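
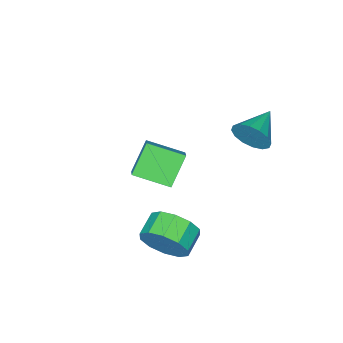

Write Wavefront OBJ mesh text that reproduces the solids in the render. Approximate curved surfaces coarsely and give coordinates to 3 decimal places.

v 1.611 3.02 -3.559
v 2.109 2.666 -2.644
v 1.088 2.307 -2.227
v 0.589 2.66 -3.141
v 1.922 3.312 -2.545
v 0.901 2.953 -2.128
v 1.616 3.847 -2.833
v 0.595 3.487 -2.416
v 1.308 4.065 -3.399
v 0.287 3.706 -2.981
v 1.116 3.884 -4.025
v 0.095 3.525 -3.608
v 1.112 3.373 -4.473
v 0.091 3.014 -4.056
v 1.299 2.727 -4.572
v 0.278 2.368 -4.155
v 1.605 2.193 -4.284
v 0.584 1.833 -3.867
v 1.913 1.974 -3.719
v 0.892 1.615 -3.301
v 2.105 2.155 -3.092
v 1.084 1.796 -2.675
v -2.78 3.528 0.851
v -2.471 3.174 1.619
v -4.32 3.132 1.289
v -2.557 3.621 1.719
v -2.704 4.043 1.586
v -2.87 4.327 1.256
v -3.012 4.397 0.818
v -3.092 4.234 0.389
v -3.088 3.882 0.084
v -3.002 3.435 -0.016
v -2.855 3.013 0.117
v -2.689 2.729 0.447
v -2.547 2.659 0.885
v -2.467 2.822 1.314
v -2.71 -2.432 -3.132
v -2.206 -1.875 -2.656
v -3.684 -1.049 -3.718
v -3.18 -0.492 -3.241
v -1.64 -2.248 -4.479
v -1.136 -1.691 -4.002
v -2.614 -0.865 -5.064
v -2.11 -0.308 -4.588
f 2 1 5
f 2 5 3
f 3 5 6
f 3 6 4
f 5 1 7
f 5 7 6
f 6 7 8
f 6 8 4
f 7 1 9
f 7 9 8
f 8 9 10
f 8 10 4
f 9 1 11
f 9 11 10
f 10 11 12
f 10 12 4
f 11 1 13
f 11 13 12
f 12 13 14
f 12 14 4
f 13 1 15
f 13 15 14
f 14 15 16
f 14 16 4
f 15 1 17
f 15 17 16
f 16 17 18
f 16 18 4
f 17 1 19
f 17 19 18
f 18 19 20
f 18 20 4
f 19 1 21
f 19 21 20
f 20 21 22
f 20 22 4
f 21 1 2
f 21 2 22
f 22 2 3
f 22 3 4
f 24 23 26
f 24 26 25
f 26 23 27
f 26 27 25
f 27 23 28
f 27 28 25
f 28 23 29
f 28 29 25
f 29 23 30
f 29 30 25
f 30 23 31
f 30 31 25
f 31 23 32
f 31 32 25
f 32 23 33
f 32 33 25
f 33 23 34
f 33 34 25
f 34 23 35
f 34 35 25
f 35 23 36
f 35 36 25
f 36 23 24
f 36 24 25
f 38 40 37
f 41 38 37
f 37 40 39
f 39 41 37
f 38 44 40
f 42 38 41
f 42 44 38
f 40 44 39
f 43 41 39
f 39 44 43
f 43 42 41
f 44 42 43



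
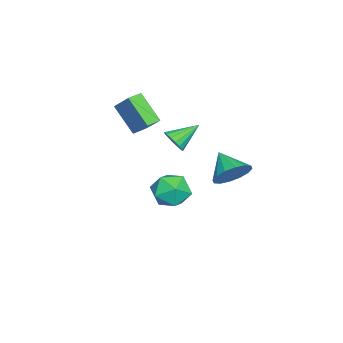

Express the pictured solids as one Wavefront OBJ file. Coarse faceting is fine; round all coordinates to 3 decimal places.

v 2.812 1.626 3.383
v 3.065 1.37 3.995
v 1.908 2.634 4.177
v 3.279 1.623 3.918
v 3.386 1.876 3.719
v 3.361 2.072 3.442
v 3.211 2.166 3.152
v 2.97 2.136 2.915
v 2.692 1.989 2.785
v 2.442 1.759 2.792
v 2.277 1.499 2.934
v 2.234 1.267 3.18
v 2.324 1.118 3.471
v 2.526 1.085 3.743
v 2.793 1.176 3.932
v -2.632 0.76 -3.121
v -2.026 0.747 -2.099
v -1.274 -0.327 -3.941
v -0.668 -0.34 -2.919
v -1.702 -0.919 -3.003
v -2.541 -0.247 -2.497
v -0.759 0.667 -3.543
v -1.598 1.339 -3.037
v -0.868 0.69 -2.36
v -1.451 -0.29 -2.027
v -1.849 0.71 -4.013
v -2.432 -0.27 -3.68
v -0.701 -1.461 1.428
v -1.35 -2.637 2.842
v -1.402 -1.021 1.473
v -2.051 -2.197 2.886
v -0.029 -0.503 2.534
v -0.678 -1.679 3.947
v -0.73 -0.063 2.578
v -1.379 -1.239 3.992
v 0.418 3.912 0.054
v 1.272 3.338 0.348
v -0.518 2.968 0.926
v 1.227 3.736 0.731
v 0.966 4.181 0.932
v 0.558 4.554 0.898
v 0.113 4.755 0.638
v -0.251 4.73 0.221
v -0.436 4.486 -0.241
v -0.391 4.088 -0.624
v -0.13 3.643 -0.825
v 0.278 3.27 -0.791
v 0.723 3.069 -0.53
v 1.087 3.094 -0.113
f 2 1 4
f 2 4 3
f 4 1 5
f 4 5 3
f 5 1 6
f 5 6 3
f 6 1 7
f 6 7 3
f 7 1 8
f 7 8 3
f 8 1 9
f 8 9 3
f 9 1 10
f 9 10 3
f 10 1 11
f 10 11 3
f 11 1 12
f 11 12 3
f 12 1 13
f 12 13 3
f 13 1 14
f 13 14 3
f 14 1 15
f 14 15 3
f 15 1 2
f 15 2 3
f 16 27 21
f 16 21 17
f 16 17 23
f 16 23 26
f 16 26 27
f 17 21 25
f 21 27 20
f 27 26 18
f 26 23 22
f 23 17 24
f 19 25 20
f 19 20 18
f 19 18 22
f 19 22 24
f 19 24 25
f 20 25 21
f 18 20 27
f 22 18 26
f 24 22 23
f 25 24 17
f 29 31 28
f 32 29 28
f 28 31 30
f 30 32 28
f 29 35 31
f 33 29 32
f 33 35 29
f 31 35 30
f 34 32 30
f 30 35 34
f 34 33 32
f 35 33 34
f 37 36 39
f 37 39 38
f 39 36 40
f 39 40 38
f 40 36 41
f 40 41 38
f 41 36 42
f 41 42 38
f 42 36 43
f 42 43 38
f 43 36 44
f 43 44 38
f 44 36 45
f 44 45 38
f 45 36 46
f 45 46 38
f 46 36 47
f 46 47 38
f 47 36 48
f 47 48 38
f 48 36 49
f 48 49 38
f 49 36 37
f 49 37 38



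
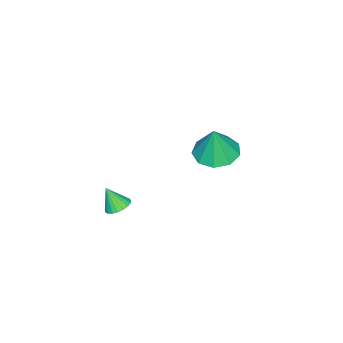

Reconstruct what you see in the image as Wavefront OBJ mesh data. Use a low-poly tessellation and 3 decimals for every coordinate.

v -3.483 3.326 -4.233
v -2.575 3.665 -4.433
v -3.157 3.354 -2.707
v -3.003 4.183 -4.351
v -3.656 4.3 -4.214
v -4.228 3.961 -4.085
v -4.451 3.324 -4.026
v -4.221 2.688 -4.063
v -3.646 2.351 -4.179
v -2.995 2.469 -4.321
v -2.572 2.988 -4.421
v 1.524 1.66 -4.366
v 2.064 1.539 -4.451
v 1.556 1.16 -3.454
v 2.077 1.743 -4.339
v 1.995 1.932 -4.232
v 1.831 2.075 -4.148
v 1.614 2.146 -4.102
v 1.382 2.133 -4.101
v 1.174 2.038 -4.146
v 1.027 1.878 -4.229
v 0.965 1.68 -4.335
v 1.001 1.479 -4.447
v 1.127 1.309 -4.545
v 1.321 1.2 -4.611
v 1.551 1.17 -4.636
v 1.776 1.225 -4.613
v 1.958 1.356 -4.548
f 2 1 4
f 2 4 3
f 4 1 5
f 4 5 3
f 5 1 6
f 5 6 3
f 6 1 7
f 6 7 3
f 7 1 8
f 7 8 3
f 8 1 9
f 8 9 3
f 9 1 10
f 9 10 3
f 10 1 11
f 10 11 3
f 11 1 2
f 11 2 3
f 13 12 15
f 13 15 14
f 15 12 16
f 15 16 14
f 16 12 17
f 16 17 14
f 17 12 18
f 17 18 14
f 18 12 19
f 18 19 14
f 19 12 20
f 19 20 14
f 20 12 21
f 20 21 14
f 21 12 22
f 21 22 14
f 22 12 23
f 22 23 14
f 23 12 24
f 23 24 14
f 24 12 25
f 24 25 14
f 25 12 26
f 25 26 14
f 26 12 27
f 26 27 14
f 27 12 28
f 27 28 14
f 28 12 13
f 28 13 14



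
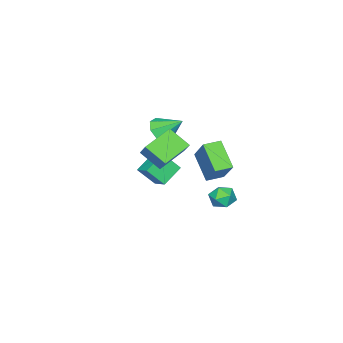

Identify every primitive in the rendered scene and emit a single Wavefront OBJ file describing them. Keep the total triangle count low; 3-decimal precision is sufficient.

v -3.022 1.344 -3.135
v -2.293 1.733 -3.212
v -2.667 0.487 -4.108
v -1.938 0.876 -4.185
v -2.103 0.434 -3.501
v -2.322 0.964 -2.9
v -2.638 1.256 -4.42
v -2.857 1.786 -3.819
v -2.055 1.679 -4.006
v -1.724 1.171 -3.438
v -3.236 1.049 -3.882
v -2.905 0.541 -3.314
v -1.312 -2.103 0.981
v -0.498 -1.754 0.82
v -1.628 -0.917 1.959
v -0.977 -1.521 0.382
v -1.651 -1.629 0.296
v -2.127 -2.015 0.61
v -2.125 -2.453 1.142
v -1.647 -2.686 1.579
v -0.972 -2.578 1.666
v -0.496 -2.191 1.352
v 3.77 0.355 2.631
v 2.189 0.69 3.302
v 3.657 1.505 1.79
v 2.076 1.841 2.461
v 4.344 1.119 3.599
v 2.763 1.455 4.27
v 4.231 2.27 2.758
v 2.65 2.605 3.429
v -0.246 1.588 -1.035
v -0.916 0.359 0.19
v -1.107 2.114 -0.978
v -1.777 0.884 0.246
v 0.517 2.676 0.474
v -0.153 1.446 1.698
v -0.344 3.201 0.53
v -1.014 1.972 1.755
v -1.216 -2.554 -0.923
v -0.785 -1.593 -0.415
v -1.742 -1.767 -1.967
v -1.31 -0.805 -1.46
v 0.01 -2.715 -1.66
v 0.442 -1.753 -1.153
v -0.515 -1.927 -2.705
v -0.084 -0.966 -2.197
f 1 12 6
f 1 6 2
f 1 2 8
f 1 8 11
f 1 11 12
f 2 6 10
f 6 12 5
f 12 11 3
f 11 8 7
f 8 2 9
f 4 10 5
f 4 5 3
f 4 3 7
f 4 7 9
f 4 9 10
f 5 10 6
f 3 5 12
f 7 3 11
f 9 7 8
f 10 9 2
f 14 13 16
f 14 16 15
f 16 13 17
f 16 17 15
f 17 13 18
f 17 18 15
f 18 13 19
f 18 19 15
f 19 13 20
f 19 20 15
f 20 13 21
f 20 21 15
f 21 13 22
f 21 22 15
f 22 13 14
f 22 14 15
f 24 26 23
f 27 24 23
f 23 26 25
f 25 27 23
f 24 30 26
f 28 24 27
f 28 30 24
f 26 30 25
f 29 27 25
f 25 30 29
f 29 28 27
f 30 28 29
f 32 34 31
f 35 32 31
f 31 34 33
f 33 35 31
f 32 38 34
f 36 32 35
f 36 38 32
f 34 38 33
f 37 35 33
f 33 38 37
f 37 36 35
f 38 36 37
f 40 42 39
f 43 40 39
f 39 42 41
f 41 43 39
f 40 46 42
f 44 40 43
f 44 46 40
f 42 46 41
f 45 43 41
f 41 46 45
f 45 44 43
f 46 44 45



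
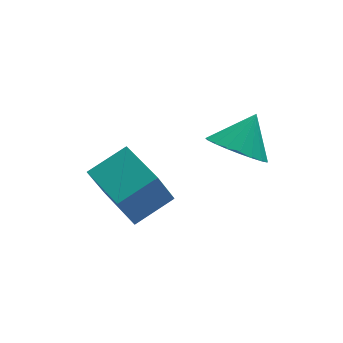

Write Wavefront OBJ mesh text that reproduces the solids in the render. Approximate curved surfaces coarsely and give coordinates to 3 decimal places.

v 2.75 -3.612 -0.243
v 3.418 -3.214 -0.949
v 3.55 -3.028 0.843
v 3.127 -2.892 -0.908
v 2.771 -2.693 -0.752
v 2.411 -2.654 -0.508
v 2.11 -2.78 -0.218
v 1.919 -3.049 0.067
v 1.872 -3.417 0.299
v 1.977 -3.817 0.437
v 2.215 -4.183 0.457
v 2.546 -4.449 0.356
v 2.912 -4.571 0.152
v 3.25 -4.527 -0.121
v 3.502 -4.324 -0.415
v 3.623 -3.999 -0.679
v 3.594 -3.606 -0.868
v -0.427 -3.342 -3.374
v -1.032 -3.626 -1.931
v -0.945 -1.54 -3.235
v -1.55 -1.824 -1.793
v 0.95 -2.996 -2.727
v 0.345 -3.28 -1.285
v 0.432 -1.194 -2.589
v -0.173 -1.478 -1.146
f 2 1 4
f 2 4 3
f 4 1 5
f 4 5 3
f 5 1 6
f 5 6 3
f 6 1 7
f 6 7 3
f 7 1 8
f 7 8 3
f 8 1 9
f 8 9 3
f 9 1 10
f 9 10 3
f 10 1 11
f 10 11 3
f 11 1 12
f 11 12 3
f 12 1 13
f 12 13 3
f 13 1 14
f 13 14 3
f 14 1 15
f 14 15 3
f 15 1 16
f 15 16 3
f 16 1 17
f 16 17 3
f 17 1 2
f 17 2 3
f 19 21 18
f 22 19 18
f 18 21 20
f 20 22 18
f 19 25 21
f 23 19 22
f 23 25 19
f 21 25 20
f 24 22 20
f 20 25 24
f 24 23 22
f 25 23 24



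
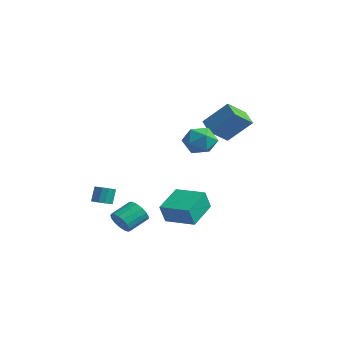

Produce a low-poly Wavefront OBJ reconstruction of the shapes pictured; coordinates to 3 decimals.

v 1.805 1.475 3.376
v 0.767 1.78 3.872
v 1.752 2.853 2.417
v 0.714 3.158 2.913
v 2.806 2.522 4.827
v 1.768 2.827 5.323
v 2.753 3.9 3.868
v 1.715 4.205 4.364
v -0.511 0.06 -4.072
v -0.384 -0.463 -2.79
v -1.279 1.842 -3.269
v -1.152 1.319 -1.987
v 1.332 0.801 -3.953
v 1.459 0.278 -2.671
v 0.564 2.583 -3.15
v 0.691 2.06 -1.868
v -0.817 -2.936 -3.582
v -0.55 -2.579 -4.293
v -0.536 -1.267 -3.63
v -0.803 -1.624 -2.918
v -0.95 -2.56 -4.321
v -0.937 -1.249 -3.658
v -1.32 -2.628 -4.179
v -1.307 -1.317 -3.516
v -1.575 -2.767 -3.901
v -1.562 -1.455 -3.237
v -1.656 -2.944 -3.549
v -1.643 -1.632 -2.886
v -1.545 -3.119 -3.205
v -1.531 -1.807 -2.541
v -1.266 -3.252 -2.947
v -1.253 -1.941 -2.283
v -0.885 -3.313 -2.834
v -0.872 -2.001 -2.171
v -0.488 -3.287 -2.893
v -0.475 -1.976 -2.23
v -0.167 -3.181 -3.11
v -0.153 -1.87 -2.446
v 0.006 -3.019 -3.434
v 0.019 -1.707 -2.771
v -0.01 -2.837 -3.793
v 0.004 -1.526 -3.129
v -0.21 -2.678 -4.103
v -0.197 -1.367 -3.439
v 2.508 0.999 3.22
v 3.041 0.506 2.403
v 2.599 -0.486 4.177
v 3.132 -0.979 3.36
v 3.619 -0.182 3.927
v 3.563 0.737 3.336
v 2.077 -0.717 3.244
v 2.021 0.202 2.653
v 2.775 -0.554 2.418
v 3.728 -0.224 2.84
v 1.912 0.244 3.74
v 2.865 0.574 4.162
v -2.223 -3.236 -2.34
v -1.868 -3.702 -2.109
v -2.042 -3.33 -1.089
v -2.397 -2.864 -1.32
v -1.648 -3.431 -2.171
v -1.822 -3.058 -1.151
v -1.611 -3.097 -2.286
v -1.785 -2.725 -1.266
v -1.768 -2.807 -2.419
v -1.942 -2.435 -1.398
v -2.069 -2.654 -2.526
v -2.244 -2.282 -1.506
v -2.42 -2.685 -2.575
v -2.594 -2.313 -1.554
v -2.708 -2.892 -2.549
v -2.882 -2.52 -1.528
v -2.841 -3.207 -2.456
v -3.016 -2.835 -1.436
v -2.779 -3.532 -2.327
v -2.953 -3.16 -1.307
v -2.54 -3.763 -2.202
v -2.714 -3.391 -1.182
v -2.2 -3.826 -2.121
v -2.374 -3.454 -1.101
f 2 4 1
f 5 2 1
f 1 4 3
f 3 5 1
f 2 8 4
f 6 2 5
f 6 8 2
f 4 8 3
f 7 5 3
f 3 8 7
f 7 6 5
f 8 6 7
f 10 12 9
f 13 10 9
f 9 12 11
f 11 13 9
f 10 16 12
f 14 10 13
f 14 16 10
f 12 16 11
f 15 13 11
f 11 16 15
f 15 14 13
f 16 14 15
f 18 17 21
f 18 21 19
f 19 21 22
f 19 22 20
f 21 17 23
f 21 23 22
f 22 23 24
f 22 24 20
f 23 17 25
f 23 25 24
f 24 25 26
f 24 26 20
f 25 17 27
f 25 27 26
f 26 27 28
f 26 28 20
f 27 17 29
f 27 29 28
f 28 29 30
f 28 30 20
f 29 17 31
f 29 31 30
f 30 31 32
f 30 32 20
f 31 17 33
f 31 33 32
f 32 33 34
f 32 34 20
f 33 17 35
f 33 35 34
f 34 35 36
f 34 36 20
f 35 17 37
f 35 37 36
f 36 37 38
f 36 38 20
f 37 17 39
f 37 39 38
f 38 39 40
f 38 40 20
f 39 17 41
f 39 41 40
f 40 41 42
f 40 42 20
f 41 17 43
f 41 43 42
f 42 43 44
f 42 44 20
f 43 17 18
f 43 18 44
f 44 18 19
f 44 19 20
f 45 56 50
f 45 50 46
f 45 46 52
f 45 52 55
f 45 55 56
f 46 50 54
f 50 56 49
f 56 55 47
f 55 52 51
f 52 46 53
f 48 54 49
f 48 49 47
f 48 47 51
f 48 51 53
f 48 53 54
f 49 54 50
f 47 49 56
f 51 47 55
f 53 51 52
f 54 53 46
f 58 57 61
f 58 61 59
f 59 61 62
f 59 62 60
f 61 57 63
f 61 63 62
f 62 63 64
f 62 64 60
f 63 57 65
f 63 65 64
f 64 65 66
f 64 66 60
f 65 57 67
f 65 67 66
f 66 67 68
f 66 68 60
f 67 57 69
f 67 69 68
f 68 69 70
f 68 70 60
f 69 57 71
f 69 71 70
f 70 71 72
f 70 72 60
f 71 57 73
f 71 73 72
f 72 73 74
f 72 74 60
f 73 57 75
f 73 75 74
f 74 75 76
f 74 76 60
f 75 57 77
f 75 77 76
f 76 77 78
f 76 78 60
f 77 57 79
f 77 79 78
f 78 79 80
f 78 80 60
f 79 57 58
f 79 58 80
f 80 58 59
f 80 59 60



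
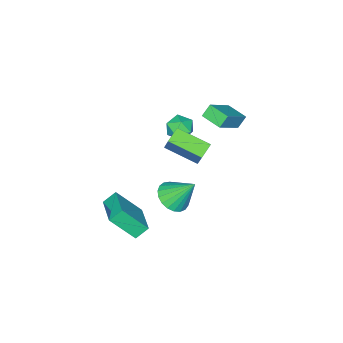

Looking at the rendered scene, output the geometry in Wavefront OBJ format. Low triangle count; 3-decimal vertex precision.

v -2.982 -3.104 -0.267
v -2.546 -3.239 0.464
v -4.054 -3.841 0.236
v -3.618 -3.976 0.967
v -3.904 -3.186 0.776
v -3.242 -2.73 0.465
v -3.358 -4.35 0.235
v -2.696 -3.894 -0.076
v -2.778 -4.009 0.774
v -3.115 -3.29 1.109
v -3.485 -3.79 -0.409
v -3.822 -3.071 -0.074
v 2.499 1.062 1.663
v 3.172 1.675 1.394
v 2.101 2.118 3.077
v 2.855 1.813 1.202
v 2.476 1.82 1.09
v 2.101 1.696 1.077
v 1.795 1.462 1.166
v 1.611 1.16 1.34
v 1.58 0.84 1.57
v 1.708 0.559 1.816
v 1.972 0.364 2.035
v 2.328 0.291 2.19
v 2.714 0.35 2.254
v 3.062 0.533 2.216
v 3.312 0.807 2.082
v 3.423 1.125 1.875
v 3.373 1.432 1.632
v -3.137 -0.645 3.139
v -3.623 -0.527 3.775
v -3.081 0.561 2.958
v -3.567 0.679 3.595
v -1.533 -0.539 4.345
v -2.019 -0.421 4.982
v -1.477 0.667 4.165
v -1.963 0.785 4.801
v -1.462 -0.74 0.3
v -0.862 -2.491 1.005
v -2.343 -0.891 0.676
v -1.743 -2.641 1.38
v -1.057 -0.119 1.5
v -0.457 -1.869 2.204
v -1.938 -0.269 1.875
v -1.338 -2.02 2.58
v 0.949 -2.455 -2.98
v 1.775 -3.506 -1.505
v 2.178 -0.884 -2.548
v 3.003 -1.935 -1.074
v 1.577 -2.785 -3.566
v 2.402 -3.836 -2.092
v 2.805 -1.214 -3.135
v 3.631 -2.265 -1.66
f 1 12 6
f 1 6 2
f 1 2 8
f 1 8 11
f 1 11 12
f 2 6 10
f 6 12 5
f 12 11 3
f 11 8 7
f 8 2 9
f 4 10 5
f 4 5 3
f 4 3 7
f 4 7 9
f 4 9 10
f 5 10 6
f 3 5 12
f 7 3 11
f 9 7 8
f 10 9 2
f 14 13 16
f 14 16 15
f 16 13 17
f 16 17 15
f 17 13 18
f 17 18 15
f 18 13 19
f 18 19 15
f 19 13 20
f 19 20 15
f 20 13 21
f 20 21 15
f 21 13 22
f 21 22 15
f 22 13 23
f 22 23 15
f 23 13 24
f 23 24 15
f 24 13 25
f 24 25 15
f 25 13 26
f 25 26 15
f 26 13 27
f 26 27 15
f 27 13 28
f 27 28 15
f 28 13 29
f 28 29 15
f 29 13 14
f 29 14 15
f 31 33 30
f 34 31 30
f 30 33 32
f 32 34 30
f 31 37 33
f 35 31 34
f 35 37 31
f 33 37 32
f 36 34 32
f 32 37 36
f 36 35 34
f 37 35 36
f 39 41 38
f 42 39 38
f 38 41 40
f 40 42 38
f 39 45 41
f 43 39 42
f 43 45 39
f 41 45 40
f 44 42 40
f 40 45 44
f 44 43 42
f 45 43 44
f 47 49 46
f 50 47 46
f 46 49 48
f 48 50 46
f 47 53 49
f 51 47 50
f 51 53 47
f 49 53 48
f 52 50 48
f 48 53 52
f 52 51 50
f 53 51 52



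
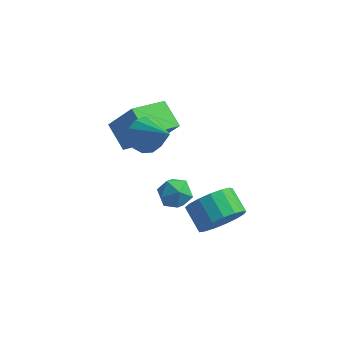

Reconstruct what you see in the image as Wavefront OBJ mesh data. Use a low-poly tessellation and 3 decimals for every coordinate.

v -3.442 2.276 0.713
v -2.812 2.754 0.351
v -2.218 1.524 1.847
v -2.991 3.021 0.721
v -3.314 3.051 1.089
v -3.677 2.835 1.338
v -3.965 2.442 1.388
v -4.088 1.996 1.224
v -4.005 1.64 0.898
v -3.743 1.485 0.513
v -3.386 1.582 0.192
v -3.046 1.899 0.036
v -2.832 2.336 0.095
v -2.342 1.992 -2.708
v -1.65 2.22 -2.356
v -2.41 0.96 -1.904
v -1.718 1.188 -1.552
v -2.389 1.63 -1.45
v -2.347 2.267 -1.947
v -1.713 0.913 -2.313
v -1.671 1.55 -2.81
v -1.261 1.553 -2.112
v -1.679 1.997 -1.578
v -2.381 1.183 -2.682
v -2.799 1.627 -2.148
v 0.53 -0.498 -1.066
v 1.063 -0.637 -0.184
v 0.302 0.078 0.388
v -0.23 0.218 -0.494
v 1.279 -0.24 -0.392
v 0.519 0.475 0.18
v 1.324 0.098 -0.755
v 0.564 0.813 -0.183
v 1.187 0.299 -1.189
v 0.427 1.014 -0.617
v 0.9 0.318 -1.595
v 0.139 1.033 -1.023
v 0.527 0.15 -1.88
v -0.233 0.865 -1.308
v 0.156 -0.166 -1.978
v -0.604 0.549 -1.406
v -0.13 -0.558 -1.867
v -0.89 0.157 -1.296
v -0.265 -0.937 -1.573
v -1.025 -0.222 -1.001
v -0.217 -1.214 -1.163
v -0.977 -0.499 -0.591
v 0.001 -1.328 -0.73
v -0.759 -0.613 -0.158
v 0.341 -1.251 -0.375
v -0.419 -0.536 0.197
v 0.724 -1.002 -0.177
v -0.036 -0.287 0.395
v -5.381 3.223 -0.051
v -4.356 3.219 1.306
v -4.48 4.802 -0.727
v -3.455 4.799 0.629
v -4.485 2.421 -0.729
v -3.46 2.418 0.627
v -3.584 4.001 -1.406
v -2.559 3.997 -0.049
f 2 1 4
f 2 4 3
f 4 1 5
f 4 5 3
f 5 1 6
f 5 6 3
f 6 1 7
f 6 7 3
f 7 1 8
f 7 8 3
f 8 1 9
f 8 9 3
f 9 1 10
f 9 10 3
f 10 1 11
f 10 11 3
f 11 1 12
f 11 12 3
f 12 1 13
f 12 13 3
f 13 1 2
f 13 2 3
f 14 25 19
f 14 19 15
f 14 15 21
f 14 21 24
f 14 24 25
f 15 19 23
f 19 25 18
f 25 24 16
f 24 21 20
f 21 15 22
f 17 23 18
f 17 18 16
f 17 16 20
f 17 20 22
f 17 22 23
f 18 23 19
f 16 18 25
f 20 16 24
f 22 20 21
f 23 22 15
f 27 26 30
f 27 30 28
f 28 30 31
f 28 31 29
f 30 26 32
f 30 32 31
f 31 32 33
f 31 33 29
f 32 26 34
f 32 34 33
f 33 34 35
f 33 35 29
f 34 26 36
f 34 36 35
f 35 36 37
f 35 37 29
f 36 26 38
f 36 38 37
f 37 38 39
f 37 39 29
f 38 26 40
f 38 40 39
f 39 40 41
f 39 41 29
f 40 26 42
f 40 42 41
f 41 42 43
f 41 43 29
f 42 26 44
f 42 44 43
f 43 44 45
f 43 45 29
f 44 26 46
f 44 46 45
f 45 46 47
f 45 47 29
f 46 26 48
f 46 48 47
f 47 48 49
f 47 49 29
f 48 26 50
f 48 50 49
f 49 50 51
f 49 51 29
f 50 26 52
f 50 52 51
f 51 52 53
f 51 53 29
f 52 26 27
f 52 27 53
f 53 27 28
f 53 28 29
f 55 57 54
f 58 55 54
f 54 57 56
f 56 58 54
f 55 61 57
f 59 55 58
f 59 61 55
f 57 61 56
f 60 58 56
f 56 61 60
f 60 59 58
f 61 59 60



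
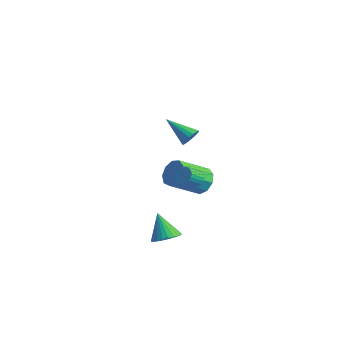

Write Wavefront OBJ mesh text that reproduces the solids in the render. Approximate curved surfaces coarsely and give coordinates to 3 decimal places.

v 3.162 -3.364 -3.422
v 3.759 -3.719 -3.045
v 2.378 -3.256 -2.078
v 3.841 -3.423 -3.022
v 3.819 -3.118 -3.059
v 3.697 -2.85 -3.151
v 3.494 -2.66 -3.285
v 3.241 -2.578 -3.439
v 2.975 -2.615 -3.591
v 2.738 -2.767 -3.718
v 2.565 -3.009 -3.799
v 2.484 -3.305 -3.823
v 2.505 -3.61 -3.786
v 2.627 -3.878 -3.693
v 2.83 -4.068 -3.559
v 3.084 -4.15 -3.405
v 3.349 -4.113 -3.253
v 3.586 -3.961 -3.127
v 3.859 -2.077 0.604
v 4.375 -2.044 0.665
v 4.356 -2.851 1.256
v 3.841 -2.883 1.196
v 4.309 -1.93 0.819
v 4.291 -2.736 1.411
v 4.176 -1.838 0.941
v 4.157 -2.644 1.532
v 3.994 -1.782 1.011
v 3.975 -2.588 1.602
v 3.791 -1.771 1.019
v 3.772 -2.577 1.611
v 3.599 -1.807 0.964
v 3.58 -2.613 1.556
v 3.447 -1.884 0.855
v 3.428 -2.69 1.446
v 3.357 -1.99 0.707
v 3.338 -2.796 1.298
v 3.344 -2.109 0.544
v 3.325 -2.916 1.135
v 3.409 -2.224 0.389
v 3.391 -3.03 0.981
v 3.543 -2.316 0.268
v 3.524 -3.122 0.859
v 3.725 -2.372 0.198
v 3.706 -3.178 0.789
v 3.928 -2.383 0.189
v 3.909 -3.189 0.781
v 4.12 -2.347 0.244
v 4.101 -3.153 0.836
v 4.272 -2.27 0.354
v 4.253 -3.076 0.945
v 4.362 -2.164 0.502
v 4.343 -2.97 1.093
v 2.056 0 -1.28
v 2.838 -0.053 -1.007
v 2.366 -1.633 0.034
v 1.584 -1.58 -0.24
v 2.531 0.27 -0.655
v 2.059 -1.31 0.385
v 2.001 0.467 -0.596
v 1.529 -1.113 0.444
v 1.498 0.445 -0.857
v 1.026 -1.135 0.183
v 1.255 0.215 -1.316
v 0.783 -1.365 -0.276
v 1.387 -0.115 -1.759
v 0.916 -1.695 -0.718
v 1.833 -0.392 -1.977
v 1.361 -1.972 -0.936
v 2.382 -0.485 -1.869
v 1.91 -2.065 -0.829
v 2.779 -0.351 -1.486
v 2.307 -1.932 -0.445
v -2.646 3.357 -1.532
v -2.28 3.194 -1.034
v -4.134 2.903 -0.588
v -2.34 3.49 -0.986
v -2.47 3.756 -1.064
v -2.641 3.931 -1.249
v -2.813 3.974 -1.498
v -2.947 3.876 -1.756
v -3.011 3.659 -1.962
v -2.992 3.373 -2.07
v -2.894 3.083 -2.055
v -2.739 2.856 -1.92
v -2.563 2.744 -1.696
v -2.405 2.772 -1.434
v -2.303 2.935 -1.196
f 2 1 4
f 2 4 3
f 4 1 5
f 4 5 3
f 5 1 6
f 5 6 3
f 6 1 7
f 6 7 3
f 7 1 8
f 7 8 3
f 8 1 9
f 8 9 3
f 9 1 10
f 9 10 3
f 10 1 11
f 10 11 3
f 11 1 12
f 11 12 3
f 12 1 13
f 12 13 3
f 13 1 14
f 13 14 3
f 14 1 15
f 14 15 3
f 15 1 16
f 15 16 3
f 16 1 17
f 16 17 3
f 17 1 18
f 17 18 3
f 18 1 2
f 18 2 3
f 20 19 23
f 20 23 21
f 21 23 24
f 21 24 22
f 23 19 25
f 23 25 24
f 24 25 26
f 24 26 22
f 25 19 27
f 25 27 26
f 26 27 28
f 26 28 22
f 27 19 29
f 27 29 28
f 28 29 30
f 28 30 22
f 29 19 31
f 29 31 30
f 30 31 32
f 30 32 22
f 31 19 33
f 31 33 32
f 32 33 34
f 32 34 22
f 33 19 35
f 33 35 34
f 34 35 36
f 34 36 22
f 35 19 37
f 35 37 36
f 36 37 38
f 36 38 22
f 37 19 39
f 37 39 38
f 38 39 40
f 38 40 22
f 39 19 41
f 39 41 40
f 40 41 42
f 40 42 22
f 41 19 43
f 41 43 42
f 42 43 44
f 42 44 22
f 43 19 45
f 43 45 44
f 44 45 46
f 44 46 22
f 45 19 47
f 45 47 46
f 46 47 48
f 46 48 22
f 47 19 49
f 47 49 48
f 48 49 50
f 48 50 22
f 49 19 51
f 49 51 50
f 50 51 52
f 50 52 22
f 51 19 20
f 51 20 52
f 52 20 21
f 52 21 22
f 54 53 57
f 54 57 55
f 55 57 58
f 55 58 56
f 57 53 59
f 57 59 58
f 58 59 60
f 58 60 56
f 59 53 61
f 59 61 60
f 60 61 62
f 60 62 56
f 61 53 63
f 61 63 62
f 62 63 64
f 62 64 56
f 63 53 65
f 63 65 64
f 64 65 66
f 64 66 56
f 65 53 67
f 65 67 66
f 66 67 68
f 66 68 56
f 67 53 69
f 67 69 68
f 68 69 70
f 68 70 56
f 69 53 71
f 69 71 70
f 70 71 72
f 70 72 56
f 71 53 54
f 71 54 72
f 72 54 55
f 72 55 56
f 74 73 76
f 74 76 75
f 76 73 77
f 76 77 75
f 77 73 78
f 77 78 75
f 78 73 79
f 78 79 75
f 79 73 80
f 79 80 75
f 80 73 81
f 80 81 75
f 81 73 82
f 81 82 75
f 82 73 83
f 82 83 75
f 83 73 84
f 83 84 75
f 84 73 85
f 84 85 75
f 85 73 86
f 85 86 75
f 86 73 87
f 86 87 75
f 87 73 74
f 87 74 75



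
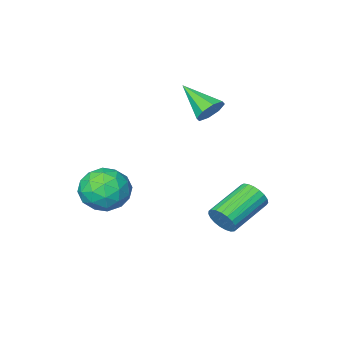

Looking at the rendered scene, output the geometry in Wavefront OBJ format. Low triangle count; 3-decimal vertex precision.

v -1.891 0.022 2.659
v -1.398 0.303 2.885
v -1.529 -1.242 3.441
v -1.776 0.361 3.153
v -2.221 0.22 3.132
v -2.472 -0.036 2.833
v -2.383 -0.258 2.433
v -2.005 -0.316 2.165
v -1.56 -0.176 2.186
v -1.309 0.08 2.485
v 2.074 0.813 -0.157
v 2.678 0.265 -0.657
v 1.522 -0.445 0.557
v 2.126 -0.993 0.057
v 2.463 -0.398 0.726
v 2.804 0.38 0.285
v 1.396 -0.56 -0.385
v 1.737 0.218 -0.826
v 2.259 -0.584 -0.798
v 2.918 -0.483 -0.111
v 1.282 0.303 0.011
v 1.941 0.404 0.698
v 2.424 0.65 -0.469
v 1.776 -0.83 0.369
v 1.974 -0.48 0.763
v 2.329 -0.802 0.469
v 2.498 0.717 0.084
v 2.853 0.395 -0.21
v 2.727 0.005 0.603
v 1.347 -0.575 0.11
v 1.702 -0.897 -0.184
v 1.871 0.622 -0.569
v 2.226 0.3 -0.863
v 1.473 -0.185 -0.703
v 2.533 -0.171 -0.846
v 2.209 -0.911 -0.427
v 1.78 -0.656 -0.686
v 1.98 -0.199 -0.945
v 2.921 -0.113 -0.443
v 2.596 -0.852 -0.023
v 2.794 -0.502 0.37
v 2.995 -0.045 0.111
v 2.674 -0.611 -0.526
v 1.604 0.672 -0.077
v 1.279 -0.067 0.343
v 1.205 -0.135 -0.211
v 1.406 0.322 -0.47
v 1.991 0.731 0.327
v 1.667 -0.009 0.746
v 2.22 0.019 0.845
v 2.42 0.476 0.586
v 1.526 0.431 0.426
v -0.226 3.52 -0.353
v 0.025 3.266 0.103
v -1.442 2.866 0.69
v -1.694 3.12 0.233
v -0.005 3.492 0.182
v -1.472 3.092 0.768
v -0.073 3.723 0.168
v -1.54 3.322 0.755
v -0.168 3.919 0.064
v -1.635 3.518 0.651
v -0.273 4.045 -0.112
v -1.74 3.645 0.475
v -0.37 4.082 -0.33
v -1.837 3.681 0.257
v -0.442 4.021 -0.552
v -1.909 3.62 0.035
v -0.477 3.873 -0.739
v -1.944 3.473 -0.153
v -0.468 3.664 -0.86
v -1.936 3.264 -0.274
v -0.418 3.431 -0.893
v -1.885 3.031 -0.307
v -0.334 3.213 -0.833
v -1.802 2.813 -0.247
v -0.232 3.048 -0.69
v -1.699 2.648 -0.103
v -0.129 2.965 -0.489
v -1.596 2.564 0.098
v -0.043 2.977 -0.264
v -1.51 2.577 0.323
v 0.012 3.084 -0.054
v -1.455 2.684 0.532
f 2 1 4
f 2 4 3
f 4 1 5
f 4 5 3
f 5 1 6
f 5 6 3
f 6 1 7
f 6 7 3
f 7 1 8
f 7 8 3
f 8 1 9
f 8 9 3
f 9 1 10
f 9 10 3
f 10 1 2
f 10 2 3
f 11 48 27
f 48 22 51
f 27 51 16
f 48 51 27
f 11 27 23
f 27 16 28
f 23 28 12
f 27 28 23
f 11 23 32
f 23 12 33
f 32 33 18
f 23 33 32
f 11 32 44
f 32 18 47
f 44 47 21
f 32 47 44
f 11 44 48
f 44 21 52
f 48 52 22
f 44 52 48
f 12 28 39
f 28 16 42
f 39 42 20
f 28 42 39
f 16 51 29
f 51 22 50
f 29 50 15
f 51 50 29
f 22 52 49
f 52 21 45
f 49 45 13
f 52 45 49
f 21 47 46
f 47 18 34
f 46 34 17
f 47 34 46
f 18 33 38
f 33 12 35
f 38 35 19
f 33 35 38
f 14 40 26
f 40 20 41
f 26 41 15
f 40 41 26
f 14 26 24
f 26 15 25
f 24 25 13
f 26 25 24
f 14 24 31
f 24 13 30
f 31 30 17
f 24 30 31
f 14 31 36
f 31 17 37
f 36 37 19
f 31 37 36
f 14 36 40
f 36 19 43
f 40 43 20
f 36 43 40
f 15 41 29
f 41 20 42
f 29 42 16
f 41 42 29
f 13 25 49
f 25 15 50
f 49 50 22
f 25 50 49
f 17 30 46
f 30 13 45
f 46 45 21
f 30 45 46
f 19 37 38
f 37 17 34
f 38 34 18
f 37 34 38
f 20 43 39
f 43 19 35
f 39 35 12
f 43 35 39
f 54 53 57
f 54 57 55
f 55 57 58
f 55 58 56
f 57 53 59
f 57 59 58
f 58 59 60
f 58 60 56
f 59 53 61
f 59 61 60
f 60 61 62
f 60 62 56
f 61 53 63
f 61 63 62
f 62 63 64
f 62 64 56
f 63 53 65
f 63 65 64
f 64 65 66
f 64 66 56
f 65 53 67
f 65 67 66
f 66 67 68
f 66 68 56
f 67 53 69
f 67 69 68
f 68 69 70
f 68 70 56
f 69 53 71
f 69 71 70
f 70 71 72
f 70 72 56
f 71 53 73
f 71 73 72
f 72 73 74
f 72 74 56
f 73 53 75
f 73 75 74
f 74 75 76
f 74 76 56
f 75 53 77
f 75 77 76
f 76 77 78
f 76 78 56
f 77 53 79
f 77 79 78
f 78 79 80
f 78 80 56
f 79 53 81
f 79 81 80
f 80 81 82
f 80 82 56
f 81 53 83
f 81 83 82
f 82 83 84
f 82 84 56
f 83 53 54
f 83 54 84
f 84 54 55
f 84 55 56



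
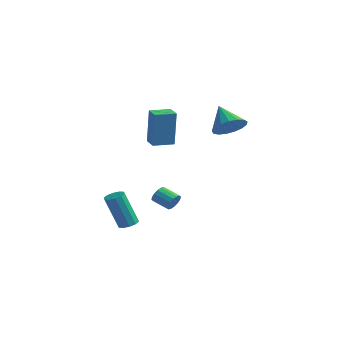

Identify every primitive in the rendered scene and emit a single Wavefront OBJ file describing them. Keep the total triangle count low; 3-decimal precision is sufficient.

v -3.237 1.096 -3.1
v -3.022 0.81 -2.709
v -3.948 0.658 -2.31
v -4.163 0.944 -2.7
v -3.023 1.068 -2.615
v -3.95 0.916 -2.216
v -3.083 1.333 -2.651
v -4.009 1.181 -2.252
v -3.183 1.535 -2.808
v -4.109 1.383 -2.409
v -3.298 1.619 -3.042
v -4.224 1.468 -2.643
v -3.396 1.563 -3.292
v -4.323 1.412 -2.893
v -3.452 1.382 -3.49
v -4.378 1.23 -3.091
v -3.45 1.124 -3.584
v -4.377 0.972 -3.185
v -3.391 0.859 -3.548
v -4.317 0.707 -3.149
v -3.291 0.657 -3.391
v -4.217 0.505 -2.992
v -3.176 0.572 -3.157
v -4.102 0.421 -2.758
v -3.077 0.628 -2.907
v -4.004 0.477 -2.508
v -2.666 -2.798 -3.241
v -2.232 -2.532 -3.061
v -2.72 -2.996 -1.199
v -3.154 -3.262 -1.379
v -2.487 -2.317 -3.074
v -2.975 -2.781 -1.212
v -2.81 -2.285 -3.151
v -3.298 -2.749 -1.289
v -3.078 -2.45 -3.262
v -3.566 -2.914 -1.4
v -3.189 -2.747 -3.365
v -3.677 -3.211 -1.503
v -3.1 -3.064 -3.421
v -3.588 -3.528 -1.559
v -2.845 -3.279 -3.408
v -3.333 -3.743 -1.546
v -2.522 -3.311 -3.331
v -3.01 -3.775 -1.469
v -2.254 -3.146 -3.22
v -2.742 -3.61 -1.358
v -2.143 -2.849 -3.117
v -2.631 -3.313 -1.255
v 1.427 -0.18 3.364
v 2.029 -0.336 4.002
v 0.413 0.2 4.416
v 2.085 0.076 3.907
v 1.991 0.428 3.688
v 1.767 0.642 3.394
v 1.466 0.667 3.094
v 1.156 0.498 2.856
v 0.908 0.173 2.734
v 0.779 -0.232 2.757
v 0.799 -0.626 2.919
v 0.963 -0.917 3.183
v 1.233 -1.04 3.488
v 1.548 -0.966 3.765
v 1.835 -0.712 3.951
v -1.578 -2.636 2.407
v -1.446 -2.636 4.393
v -1.083 -1.676 2.375
v -0.951 -1.677 4.36
v -0.869 -3.003 2.36
v -0.737 -3.004 4.345
v -0.374 -2.044 2.327
v -0.242 -2.044 4.313
f 2 1 5
f 2 5 3
f 3 5 6
f 3 6 4
f 5 1 7
f 5 7 6
f 6 7 8
f 6 8 4
f 7 1 9
f 7 9 8
f 8 9 10
f 8 10 4
f 9 1 11
f 9 11 10
f 10 11 12
f 10 12 4
f 11 1 13
f 11 13 12
f 12 13 14
f 12 14 4
f 13 1 15
f 13 15 14
f 14 15 16
f 14 16 4
f 15 1 17
f 15 17 16
f 16 17 18
f 16 18 4
f 17 1 19
f 17 19 18
f 18 19 20
f 18 20 4
f 19 1 21
f 19 21 20
f 20 21 22
f 20 22 4
f 21 1 23
f 21 23 22
f 22 23 24
f 22 24 4
f 23 1 25
f 23 25 24
f 24 25 26
f 24 26 4
f 25 1 2
f 25 2 26
f 26 2 3
f 26 3 4
f 28 27 31
f 28 31 29
f 29 31 32
f 29 32 30
f 31 27 33
f 31 33 32
f 32 33 34
f 32 34 30
f 33 27 35
f 33 35 34
f 34 35 36
f 34 36 30
f 35 27 37
f 35 37 36
f 36 37 38
f 36 38 30
f 37 27 39
f 37 39 38
f 38 39 40
f 38 40 30
f 39 27 41
f 39 41 40
f 40 41 42
f 40 42 30
f 41 27 43
f 41 43 42
f 42 43 44
f 42 44 30
f 43 27 45
f 43 45 44
f 44 45 46
f 44 46 30
f 45 27 47
f 45 47 46
f 46 47 48
f 46 48 30
f 47 27 28
f 47 28 48
f 48 28 29
f 48 29 30
f 50 49 52
f 50 52 51
f 52 49 53
f 52 53 51
f 53 49 54
f 53 54 51
f 54 49 55
f 54 55 51
f 55 49 56
f 55 56 51
f 56 49 57
f 56 57 51
f 57 49 58
f 57 58 51
f 58 49 59
f 58 59 51
f 59 49 60
f 59 60 51
f 60 49 61
f 60 61 51
f 61 49 62
f 61 62 51
f 62 49 63
f 62 63 51
f 63 49 50
f 63 50 51
f 65 67 64
f 68 65 64
f 64 67 66
f 66 68 64
f 65 71 67
f 69 65 68
f 69 71 65
f 67 71 66
f 70 68 66
f 66 71 70
f 70 69 68
f 71 69 70



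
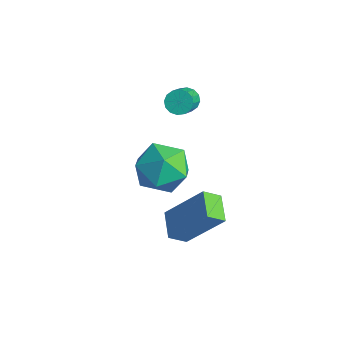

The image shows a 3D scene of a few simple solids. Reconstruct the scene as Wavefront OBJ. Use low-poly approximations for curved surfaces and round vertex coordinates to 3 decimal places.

v -1.315 3.556 3.088
v -0.866 3.725 2.915
v -0.175 2.873 3.88
v -0.625 2.704 4.052
v -0.932 3.891 3.11
v -0.241 3.04 4.074
v -1.1 3.968 3.298
v -0.41 3.116 4.262
v -1.326 3.934 3.43
v -0.636 3.082 4.394
v -1.55 3.799 3.47
v -0.859 2.947 4.434
v -1.71 3.598 3.408
v -1.019 2.747 4.372
v -1.765 3.387 3.26
v -1.074 2.535 4.225
v -1.699 3.22 3.066
v -1.008 2.369 4.03
v -1.53 3.144 2.878
v -0.84 2.292 3.842
v -1.304 3.178 2.746
v -0.614 2.326 3.71
v -1.081 3.313 2.706
v -0.39 2.461 3.67
v -0.921 3.513 2.768
v -0.23 2.662 3.732
v 2 1.055 3.491
v 2.654 0.462 4.081
v 0.726 -0.062 3.779
v 1.38 -0.655 4.369
v 1.067 0.297 4.719
v 1.854 0.988 4.541
v 1.526 -0.588 3.319
v 2.313 0.103 3.141
v 2.361 -0.554 3.975
v 2.077 -0.007 4.84
v 1.303 0.407 3.02
v 1.019 0.954 3.885
v 1.915 1.059 -0.866
v 1.691 0.445 -0.371
v 1.001 1.609 -0.597
v 0.777 0.994 -0.103
v 2.903 1.946 0.683
v 2.679 1.331 1.177
v 1.989 2.495 0.951
v 1.765 1.881 1.446
f 2 1 5
f 2 5 3
f 3 5 6
f 3 6 4
f 5 1 7
f 5 7 6
f 6 7 8
f 6 8 4
f 7 1 9
f 7 9 8
f 8 9 10
f 8 10 4
f 9 1 11
f 9 11 10
f 10 11 12
f 10 12 4
f 11 1 13
f 11 13 12
f 12 13 14
f 12 14 4
f 13 1 15
f 13 15 14
f 14 15 16
f 14 16 4
f 15 1 17
f 15 17 16
f 16 17 18
f 16 18 4
f 17 1 19
f 17 19 18
f 18 19 20
f 18 20 4
f 19 1 21
f 19 21 20
f 20 21 22
f 20 22 4
f 21 1 23
f 21 23 22
f 22 23 24
f 22 24 4
f 23 1 25
f 23 25 24
f 24 25 26
f 24 26 4
f 25 1 2
f 25 2 26
f 26 2 3
f 26 3 4
f 27 38 32
f 27 32 28
f 27 28 34
f 27 34 37
f 27 37 38
f 28 32 36
f 32 38 31
f 38 37 29
f 37 34 33
f 34 28 35
f 30 36 31
f 30 31 29
f 30 29 33
f 30 33 35
f 30 35 36
f 31 36 32
f 29 31 38
f 33 29 37
f 35 33 34
f 36 35 28
f 40 42 39
f 43 40 39
f 39 42 41
f 41 43 39
f 40 46 42
f 44 40 43
f 44 46 40
f 42 46 41
f 45 43 41
f 41 46 45
f 45 44 43
f 46 44 45



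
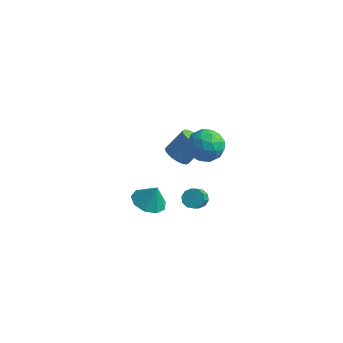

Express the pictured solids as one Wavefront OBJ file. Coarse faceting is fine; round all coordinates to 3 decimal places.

v 3.106 0.47 -1.274
v 3.772 0.652 -1.275
v 4.04 -0.329 -0.327
v 3.374 -0.51 -0.326
v 3.572 0.884 -0.978
v 3.84 -0.096 -0.03
v 3.194 0.958 -0.795
v 3.463 -0.022 0.154
v 2.783 0.846 -0.794
v 3.051 -0.134 0.154
v 2.495 0.59 -0.977
v 2.763 -0.39 -0.029
v 2.44 0.289 -1.273
v 2.708 -0.692 -0.325
v 2.64 0.056 -1.57
v 2.908 -0.924 -0.622
v 3.017 -0.018 -1.754
v 3.286 -0.998 -0.805
v 3.429 0.094 -1.754
v 3.697 -0.886 -0.806
v 3.717 0.35 -1.571
v 3.985 -0.63 -0.623
v 0.02 3.258 -0.855
v 0.66 3.578 -1.401
v 1.36 4.483 -0.051
v 0.72 4.162 0.495
v 0.392 3.836 -1.436
v 1.092 4.741 -0.085
v 0.059 3.995 -1.37
v 0.759 4.9 -0.019
v -0.28 4.026 -1.215
v 0.42 4.931 0.136
v -0.567 3.924 -0.998
v 0.133 4.829 0.353
v -0.753 3.707 -0.756
v -0.053 4.612 0.595
v -0.805 3.412 -0.531
v -0.105 4.317 0.819
v -0.715 3.091 -0.363
v -0.015 3.996 0.988
v -0.497 2.798 -0.279
v 0.203 3.703 1.071
v -0.19 2.585 -0.296
v 0.51 3.49 1.055
v 0.153 2.488 -0.409
v 0.853 3.393 0.942
v 0.474 2.524 -0.599
v 1.174 3.429 0.752
v 0.716 2.687 -0.833
v 1.416 3.592 0.517
v 0.837 2.949 -1.072
v 1.537 3.853 0.279
v 0.817 3.264 -1.273
v 1.517 4.169 0.078
v 3.395 1.917 3.663
v 4.407 1.36 4.02
v 2.533 0.18 3.4
v 3.545 -0.377 3.757
v 2.886 0.251 4.554
v 3.42 1.324 4.716
v 3.52 0.216 2.704
v 4.054 1.289 2.866
v 4.485 0.309 3.427
v 4.093 0.33 4.571
v 2.847 1.21 2.849
v 2.455 1.231 3.993
v 3.977 1.791 3.864
v 2.963 -0.251 3.556
v 2.576 0.118 4.024
v 3.171 -0.209 4.234
v 3.396 1.77 4.274
v 3.991 1.442 4.484
v 3.097 0.791 4.798
v 2.949 0.098 2.936
v 3.544 -0.23 3.146
v 3.769 1.749 3.186
v 4.364 1.422 3.396
v 3.843 0.749 2.622
v 4.617 0.845 3.726
v 4.11 -0.175 3.572
v 4.096 0.173 2.952
v 4.409 0.804 3.048
v 4.387 0.858 4.398
v 3.88 -0.162 4.244
v 3.493 0.206 4.712
v 3.806 0.837 4.808
v 4.433 0.24 4.05
v 3.06 1.702 3.176
v 2.553 0.682 3.022
v 3.134 0.703 2.612
v 3.447 1.334 2.708
v 2.83 1.715 3.848
v 2.323 0.695 3.694
v 2.531 0.736 4.372
v 2.844 1.367 4.468
v 2.507 1.3 3.37
v 2.427 -3.854 1.737
v 3.084 -3.091 1.374
v 2.873 -3.626 3.023
v 2.436 -2.8 1.548
v 1.783 -3.002 1.81
v 1.431 -3.602 2.038
v 1.546 -4.32 2.125
v 2.072 -4.819 2.031
v 2.765 -4.867 1.799
v 3.299 -4.44 1.538
v 3.425 -3.739 1.37
f 2 1 5
f 2 5 3
f 3 5 6
f 3 6 4
f 5 1 7
f 5 7 6
f 6 7 8
f 6 8 4
f 7 1 9
f 7 9 8
f 8 9 10
f 8 10 4
f 9 1 11
f 9 11 10
f 10 11 12
f 10 12 4
f 11 1 13
f 11 13 12
f 12 13 14
f 12 14 4
f 13 1 15
f 13 15 14
f 14 15 16
f 14 16 4
f 15 1 17
f 15 17 16
f 16 17 18
f 16 18 4
f 17 1 19
f 17 19 18
f 18 19 20
f 18 20 4
f 19 1 21
f 19 21 20
f 20 21 22
f 20 22 4
f 21 1 2
f 21 2 22
f 22 2 3
f 22 3 4
f 24 23 27
f 24 27 25
f 25 27 28
f 25 28 26
f 27 23 29
f 27 29 28
f 28 29 30
f 28 30 26
f 29 23 31
f 29 31 30
f 30 31 32
f 30 32 26
f 31 23 33
f 31 33 32
f 32 33 34
f 32 34 26
f 33 23 35
f 33 35 34
f 34 35 36
f 34 36 26
f 35 23 37
f 35 37 36
f 36 37 38
f 36 38 26
f 37 23 39
f 37 39 38
f 38 39 40
f 38 40 26
f 39 23 41
f 39 41 40
f 40 41 42
f 40 42 26
f 41 23 43
f 41 43 42
f 42 43 44
f 42 44 26
f 43 23 45
f 43 45 44
f 44 45 46
f 44 46 26
f 45 23 47
f 45 47 46
f 46 47 48
f 46 48 26
f 47 23 49
f 47 49 48
f 48 49 50
f 48 50 26
f 49 23 51
f 49 51 50
f 50 51 52
f 50 52 26
f 51 23 53
f 51 53 52
f 52 53 54
f 52 54 26
f 53 23 24
f 53 24 54
f 54 24 25
f 54 25 26
f 55 92 71
f 92 66 95
f 71 95 60
f 92 95 71
f 55 71 67
f 71 60 72
f 67 72 56
f 71 72 67
f 55 67 76
f 67 56 77
f 76 77 62
f 67 77 76
f 55 76 88
f 76 62 91
f 88 91 65
f 76 91 88
f 55 88 92
f 88 65 96
f 92 96 66
f 88 96 92
f 56 72 83
f 72 60 86
f 83 86 64
f 72 86 83
f 60 95 73
f 95 66 94
f 73 94 59
f 95 94 73
f 66 96 93
f 96 65 89
f 93 89 57
f 96 89 93
f 65 91 90
f 91 62 78
f 90 78 61
f 91 78 90
f 62 77 82
f 77 56 79
f 82 79 63
f 77 79 82
f 58 84 70
f 84 64 85
f 70 85 59
f 84 85 70
f 58 70 68
f 70 59 69
f 68 69 57
f 70 69 68
f 58 68 75
f 68 57 74
f 75 74 61
f 68 74 75
f 58 75 80
f 75 61 81
f 80 81 63
f 75 81 80
f 58 80 84
f 80 63 87
f 84 87 64
f 80 87 84
f 59 85 73
f 85 64 86
f 73 86 60
f 85 86 73
f 57 69 93
f 69 59 94
f 93 94 66
f 69 94 93
f 61 74 90
f 74 57 89
f 90 89 65
f 74 89 90
f 63 81 82
f 81 61 78
f 82 78 62
f 81 78 82
f 64 87 83
f 87 63 79
f 83 79 56
f 87 79 83
f 98 97 100
f 98 100 99
f 100 97 101
f 100 101 99
f 101 97 102
f 101 102 99
f 102 97 103
f 102 103 99
f 103 97 104
f 103 104 99
f 104 97 105
f 104 105 99
f 105 97 106
f 105 106 99
f 106 97 107
f 106 107 99
f 107 97 98
f 107 98 99



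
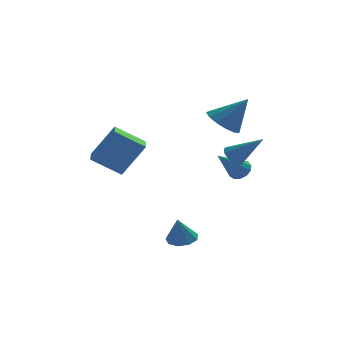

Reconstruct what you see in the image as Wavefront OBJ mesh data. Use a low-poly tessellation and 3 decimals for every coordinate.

v 3.939 4.011 -2.607
v 4.374 4.164 -2.107
v 2.681 3.029 -1.213
v 4.125 4.455 -2.127
v 3.817 4.605 -2.299
v 3.548 4.567 -2.569
v 3.403 4.352 -2.851
v 3.428 4.029 -3.056
v 3.615 3.701 -3.118
v 3.905 3.471 -3.019
v 4.206 3.413 -2.788
v 4.422 3.545 -2.501
v 4.485 3.825 -2.247
v 0.435 -2.22 -4.57
v 1.201 -2.12 -4.406
v 0.185 -2.54 -3.21
v 0.937 -1.653 -4.344
v 0.437 -1.451 -4.389
v -0.063 -1.609 -4.518
v -0.33 -2.053 -4.672
v -0.239 -2.575 -4.778
v 0.168 -2.931 -4.787
v 0.699 -2.954 -4.694
v 1.108 -2.634 -4.544
v -2.12 2.704 -2.235
v -3.656 2.912 -1.225
v -2.032 4.172 -2.404
v -3.568 4.38 -1.394
v -0.912 2.84 -0.426
v -2.448 3.048 0.584
v -0.824 4.308 -0.595
v -2.36 4.516 0.415
v 2.945 3.049 1.079
v 3.561 3.792 0.641
v 4.175 2.951 2.641
v 3.16 4.082 0.975
v 2.69 4.044 1.343
v 2.302 3.689 1.626
v 2.117 3.132 1.736
v 2.196 2.548 1.637
v 2.513 2.123 1.361
v 2.967 1.993 0.996
v 3.414 2.197 0.657
v 3.712 2.672 0.452
v 3.767 3.267 0.446
v 2.823 -2.221 0.713
v 3.283 -2.063 0.297
v 4.157 -2.799 1.967
v 3.222 -1.769 0.497
v 3.034 -1.619 0.766
v 2.78 -1.66 1.018
v 2.539 -1.879 1.173
v 2.388 -2.206 1.182
v 2.376 -2.538 1.042
v 2.505 -2.77 0.798
v 2.736 -2.827 0.526
v 2.994 -2.691 0.314
v 3.198 -2.407 0.229
f 2 1 4
f 2 4 3
f 4 1 5
f 4 5 3
f 5 1 6
f 5 6 3
f 6 1 7
f 6 7 3
f 7 1 8
f 7 8 3
f 8 1 9
f 8 9 3
f 9 1 10
f 9 10 3
f 10 1 11
f 10 11 3
f 11 1 12
f 11 12 3
f 12 1 13
f 12 13 3
f 13 1 2
f 13 2 3
f 15 14 17
f 15 17 16
f 17 14 18
f 17 18 16
f 18 14 19
f 18 19 16
f 19 14 20
f 19 20 16
f 20 14 21
f 20 21 16
f 21 14 22
f 21 22 16
f 22 14 23
f 22 23 16
f 23 14 24
f 23 24 16
f 24 14 15
f 24 15 16
f 26 28 25
f 29 26 25
f 25 28 27
f 27 29 25
f 26 32 28
f 30 26 29
f 30 32 26
f 28 32 27
f 31 29 27
f 27 32 31
f 31 30 29
f 32 30 31
f 34 33 36
f 34 36 35
f 36 33 37
f 36 37 35
f 37 33 38
f 37 38 35
f 38 33 39
f 38 39 35
f 39 33 40
f 39 40 35
f 40 33 41
f 40 41 35
f 41 33 42
f 41 42 35
f 42 33 43
f 42 43 35
f 43 33 44
f 43 44 35
f 44 33 45
f 44 45 35
f 45 33 34
f 45 34 35
f 47 46 49
f 47 49 48
f 49 46 50
f 49 50 48
f 50 46 51
f 50 51 48
f 51 46 52
f 51 52 48
f 52 46 53
f 52 53 48
f 53 46 54
f 53 54 48
f 54 46 55
f 54 55 48
f 55 46 56
f 55 56 48
f 56 46 57
f 56 57 48
f 57 46 58
f 57 58 48
f 58 46 47
f 58 47 48



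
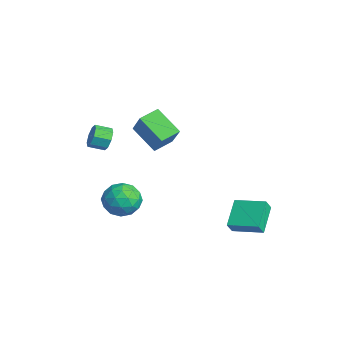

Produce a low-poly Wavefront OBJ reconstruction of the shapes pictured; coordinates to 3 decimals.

v 1.11 -3.052 -0.168
v 2.033 -2.293 -0.539
v 1.527 -4.307 -1.701
v 2.45 -3.548 -2.072
v 2.56 -4.192 -1.004
v 2.302 -3.416 -0.057
v 1.258 -3.184 -2.183
v 1 -2.408 -1.236
v 2.125 -2.375 -1.784
v 2.929 -2.997 -1.056
v 0.631 -3.603 -1.184
v 1.435 -4.225 -0.456
v 1.535 -2.562 -0.219
v 2.025 -4.038 -2.021
v 2.089 -4.416 -1.393
v 2.632 -3.97 -1.611
v 1.693 -3.222 0.064
v 2.236 -2.776 -0.154
v 2.545 -3.892 -0.427
v 1.324 -3.824 -2.086
v 1.867 -3.378 -2.304
v 0.928 -2.63 -0.629
v 1.471 -2.184 -0.847
v 1.015 -2.708 -1.813
v 2.131 -2.164 -1.169
v 2.376 -2.902 -2.07
v 1.676 -2.688 -2.135
v 1.524 -2.232 -1.579
v 2.604 -2.53 -0.741
v 2.849 -3.268 -1.642
v 2.914 -3.646 -1.014
v 2.762 -3.19 -0.457
v 2.658 -2.578 -1.473
v 0.711 -3.332 -0.598
v 0.956 -4.07 -1.499
v 0.798 -3.41 -1.783
v 0.646 -2.954 -1.226
v 1.184 -3.698 -0.17
v 1.429 -4.436 -1.071
v 2.036 -4.368 -0.661
v 1.884 -3.912 -0.105
v 0.902 -4.022 -0.767
v -3.5 -2.641 0.88
v -3.193 -2.961 0.166
v -3.394 -3.959 0.527
v -3.7 -3.639 1.24
v -2.741 -2.888 0.618
v -2.942 -3.886 0.978
v -2.733 -2.671 1.223
v -2.934 -3.669 1.583
v -3.175 -2.436 1.627
v -3.376 -3.434 1.988
v -3.806 -2.321 1.593
v -4.007 -3.319 1.954
v -4.258 -2.394 1.142
v -4.459 -3.392 1.502
v -4.266 -2.611 0.537
v -4.467 -3.609 0.897
v -3.824 -2.846 0.132
v -4.025 -3.844 0.493
v -2.374 -1.455 2.206
v -1.057 -1.392 3.749
v -2.838 -0.224 2.552
v -1.52 -0.161 4.095
v -0.94 -0.559 0.945
v 0.378 -0.496 2.488
v -1.403 0.672 1.291
v -0.086 0.735 2.834
v 3.468 2.464 -3.32
v 2.036 3.398 -2.227
v 3.167 2.888 -4.078
v 1.734 3.823 -2.985
v 4.706 3.957 -2.975
v 3.273 4.892 -1.882
v 4.404 4.382 -3.733
v 2.972 5.316 -2.64
f 1 38 17
f 38 12 41
f 17 41 6
f 38 41 17
f 1 17 13
f 17 6 18
f 13 18 2
f 17 18 13
f 1 13 22
f 13 2 23
f 22 23 8
f 13 23 22
f 1 22 34
f 22 8 37
f 34 37 11
f 22 37 34
f 1 34 38
f 34 11 42
f 38 42 12
f 34 42 38
f 2 18 29
f 18 6 32
f 29 32 10
f 18 32 29
f 6 41 19
f 41 12 40
f 19 40 5
f 41 40 19
f 12 42 39
f 42 11 35
f 39 35 3
f 42 35 39
f 11 37 36
f 37 8 24
f 36 24 7
f 37 24 36
f 8 23 28
f 23 2 25
f 28 25 9
f 23 25 28
f 4 30 16
f 30 10 31
f 16 31 5
f 30 31 16
f 4 16 14
f 16 5 15
f 14 15 3
f 16 15 14
f 4 14 21
f 14 3 20
f 21 20 7
f 14 20 21
f 4 21 26
f 21 7 27
f 26 27 9
f 21 27 26
f 4 26 30
f 26 9 33
f 30 33 10
f 26 33 30
f 5 31 19
f 31 10 32
f 19 32 6
f 31 32 19
f 3 15 39
f 15 5 40
f 39 40 12
f 15 40 39
f 7 20 36
f 20 3 35
f 36 35 11
f 20 35 36
f 9 27 28
f 27 7 24
f 28 24 8
f 27 24 28
f 10 33 29
f 33 9 25
f 29 25 2
f 33 25 29
f 44 43 47
f 44 47 45
f 45 47 48
f 45 48 46
f 47 43 49
f 47 49 48
f 48 49 50
f 48 50 46
f 49 43 51
f 49 51 50
f 50 51 52
f 50 52 46
f 51 43 53
f 51 53 52
f 52 53 54
f 52 54 46
f 53 43 55
f 53 55 54
f 54 55 56
f 54 56 46
f 55 43 57
f 55 57 56
f 56 57 58
f 56 58 46
f 57 43 59
f 57 59 58
f 58 59 60
f 58 60 46
f 59 43 44
f 59 44 60
f 60 44 45
f 60 45 46
f 62 64 61
f 65 62 61
f 61 64 63
f 63 65 61
f 62 68 64
f 66 62 65
f 66 68 62
f 64 68 63
f 67 65 63
f 63 68 67
f 67 66 65
f 68 66 67
f 70 72 69
f 73 70 69
f 69 72 71
f 71 73 69
f 70 76 72
f 74 70 73
f 74 76 70
f 72 76 71
f 75 73 71
f 71 76 75
f 75 74 73
f 76 74 75



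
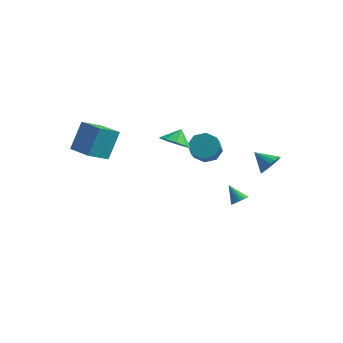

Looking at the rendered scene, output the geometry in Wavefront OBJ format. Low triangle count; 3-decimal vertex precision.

v -4.574 -4.098 1.751
v -4.423 -3.102 3.432
v -4.015 -2.914 0.999
v -3.864 -1.918 2.68
v -3.056 -4.682 1.96
v -2.905 -3.686 3.641
v -2.497 -3.498 1.208
v -2.346 -2.502 2.889
v 0.523 -1.464 2.334
v 0.987 -2.111 2.834
v 0.597 -0.816 3.106
v 1.402 -1.756 2.495
v 1.406 -1.263 2.081
v 0.997 -0.865 1.786
v 0.366 -0.747 1.747
v -0.192 -0.964 1.983
v -0.414 -1.415 2.383
v -0.199 -1.889 2.761
v 0.355 -2.164 2.939
v 2.788 2.123 -3.721
v 3.172 2.443 -3.448
v 1.932 2.377 -2.819
v 3.048 2.619 -3.615
v 2.864 2.681 -3.807
v 2.663 2.615 -3.979
v 2.491 2.437 -4.092
v 2.386 2.186 -4.121
v 2.374 1.921 -4.057
v 2.457 1.702 -3.917
v 2.615 1.58 -3.732
v 2.813 1.581 -3.545
v 3.006 1.707 -3.398
v 3.148 1.928 -3.325
v 3.208 2.193 -3.343
v 1.53 0.399 1.109
v 2.01 1.013 1.579
v 2.351 0.054 2.481
v 1.87 -0.559 2.011
v 1.348 0.975 1.789
v 1.688 0.016 2.692
v 0.791 0.601 1.601
v 1.132 -0.358 2.504
v 0.668 0.108 1.124
v 1.008 -0.851 2.027
v 1.049 -0.214 0.639
v 1.39 -1.173 1.541
v 1.712 -0.176 0.428
v 2.052 -1.135 1.331
v 2.268 0.198 0.616
v 2.609 -0.761 1.519
v 2.392 0.691 1.093
v 2.732 -0.268 1.996
v 4.352 2.799 -0.628
v 4.791 2.854 0.05
v 3.268 2.881 0.068
v 4.754 3.198 -0.049
v 4.636 3.464 -0.263
v 4.463 3.597 -0.549
v 4.267 3.573 -0.851
v 4.088 3.395 -1.109
v 3.961 3.099 -1.271
v 3.912 2.744 -1.306
v 3.949 2.4 -1.207
v 4.067 2.134 -0.993
v 4.24 2 -0.707
v 4.436 2.025 -0.405
v 4.615 2.202 -0.147
v 4.742 2.498 0.015
f 2 4 1
f 5 2 1
f 1 4 3
f 3 5 1
f 2 8 4
f 6 2 5
f 6 8 2
f 4 8 3
f 7 5 3
f 3 8 7
f 7 6 5
f 8 6 7
f 10 9 12
f 10 12 11
f 12 9 13
f 12 13 11
f 13 9 14
f 13 14 11
f 14 9 15
f 14 15 11
f 15 9 16
f 15 16 11
f 16 9 17
f 16 17 11
f 17 9 18
f 17 18 11
f 18 9 19
f 18 19 11
f 19 9 10
f 19 10 11
f 21 20 23
f 21 23 22
f 23 20 24
f 23 24 22
f 24 20 25
f 24 25 22
f 25 20 26
f 25 26 22
f 26 20 27
f 26 27 22
f 27 20 28
f 27 28 22
f 28 20 29
f 28 29 22
f 29 20 30
f 29 30 22
f 30 20 31
f 30 31 22
f 31 20 32
f 31 32 22
f 32 20 33
f 32 33 22
f 33 20 34
f 33 34 22
f 34 20 21
f 34 21 22
f 36 35 39
f 36 39 37
f 37 39 40
f 37 40 38
f 39 35 41
f 39 41 40
f 40 41 42
f 40 42 38
f 41 35 43
f 41 43 42
f 42 43 44
f 42 44 38
f 43 35 45
f 43 45 44
f 44 45 46
f 44 46 38
f 45 35 47
f 45 47 46
f 46 47 48
f 46 48 38
f 47 35 49
f 47 49 48
f 48 49 50
f 48 50 38
f 49 35 51
f 49 51 50
f 50 51 52
f 50 52 38
f 51 35 36
f 51 36 52
f 52 36 37
f 52 37 38
f 54 53 56
f 54 56 55
f 56 53 57
f 56 57 55
f 57 53 58
f 57 58 55
f 58 53 59
f 58 59 55
f 59 53 60
f 59 60 55
f 60 53 61
f 60 61 55
f 61 53 62
f 61 62 55
f 62 53 63
f 62 63 55
f 63 53 64
f 63 64 55
f 64 53 65
f 64 65 55
f 65 53 66
f 65 66 55
f 66 53 67
f 66 67 55
f 67 53 68
f 67 68 55
f 68 53 54
f 68 54 55



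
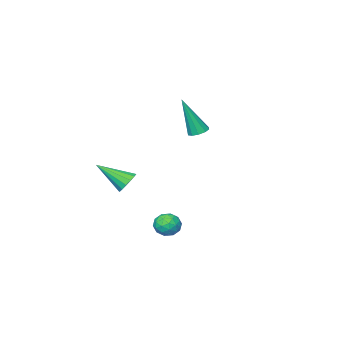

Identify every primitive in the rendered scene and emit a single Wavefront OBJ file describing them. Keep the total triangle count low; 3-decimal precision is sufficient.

v -2.581 -1.477 -0.533
v -2.08 -1.309 -0.643
v -1.979 -1.963 1.473
v -2.253 -1.048 -0.527
v -2.552 -0.951 -0.415
v -2.862 -1.056 -0.347
v -3.064 -1.321 -0.35
v -3.082 -1.646 -0.424
v -2.908 -1.907 -0.539
v -2.609 -2.003 -0.652
v -2.299 -1.899 -0.719
v -2.097 -1.634 -0.716
v 3.4 0.989 -1.449
v 3.894 1.064 -1.818
v 4.28 -0.089 -0.491
v 3.924 1.29 -1.592
v 3.814 1.435 -1.327
v 3.593 1.461 -1.096
v 3.321 1.36 -0.959
v 3.07 1.161 -0.954
v 2.907 0.915 -1.081
v 2.877 0.689 -1.307
v 2.987 0.544 -1.572
v 3.208 0.518 -1.803
v 3.48 0.618 -1.94
v 3.731 0.818 -1.945
v 2.623 3.216 -2.851
v 3.163 3.503 -3.075
v 2.597 2.597 -3.705
v 3.137 2.884 -3.929
v 3.166 2.5 -3.403
v 3.182 2.882 -2.875
v 2.578 3.218 -3.905
v 2.594 3.6 -3.377
v 3.136 3.504 -3.726
v 3.499 3.061 -3.416
v 2.261 3.039 -3.364
v 2.624 2.596 -3.054
v 2.895 3.413 -2.888
v 2.865 2.687 -3.892
v 2.882 2.461 -3.583
v 3.2 2.629 -3.715
v 2.906 3.049 -2.771
v 3.224 3.218 -2.902
v 3.226 2.628 -3.095
v 2.536 2.882 -3.878
v 2.854 3.051 -4.009
v 2.56 3.471 -3.065
v 2.878 3.639 -3.197
v 2.534 3.472 -3.685
v 3.197 3.583 -3.402
v 3.181 3.219 -3.905
v 2.852 3.415 -3.89
v 2.862 3.64 -3.58
v 3.411 3.322 -3.22
v 3.395 2.959 -3.722
v 3.412 2.733 -3.413
v 3.422 2.958 -3.103
v 3.394 3.323 -3.603
v 2.365 3.141 -3.058
v 2.349 2.778 -3.56
v 2.338 3.142 -3.677
v 2.348 3.367 -3.367
v 2.579 2.881 -2.875
v 2.563 2.517 -3.378
v 2.898 2.46 -3.2
v 2.908 2.685 -2.89
v 2.366 2.777 -3.177
f 2 1 4
f 2 4 3
f 4 1 5
f 4 5 3
f 5 1 6
f 5 6 3
f 6 1 7
f 6 7 3
f 7 1 8
f 7 8 3
f 8 1 9
f 8 9 3
f 9 1 10
f 9 10 3
f 10 1 11
f 10 11 3
f 11 1 12
f 11 12 3
f 12 1 2
f 12 2 3
f 14 13 16
f 14 16 15
f 16 13 17
f 16 17 15
f 17 13 18
f 17 18 15
f 18 13 19
f 18 19 15
f 19 13 20
f 19 20 15
f 20 13 21
f 20 21 15
f 21 13 22
f 21 22 15
f 22 13 23
f 22 23 15
f 23 13 24
f 23 24 15
f 24 13 25
f 24 25 15
f 25 13 26
f 25 26 15
f 26 13 14
f 26 14 15
f 27 64 43
f 64 38 67
f 43 67 32
f 64 67 43
f 27 43 39
f 43 32 44
f 39 44 28
f 43 44 39
f 27 39 48
f 39 28 49
f 48 49 34
f 39 49 48
f 27 48 60
f 48 34 63
f 60 63 37
f 48 63 60
f 27 60 64
f 60 37 68
f 64 68 38
f 60 68 64
f 28 44 55
f 44 32 58
f 55 58 36
f 44 58 55
f 32 67 45
f 67 38 66
f 45 66 31
f 67 66 45
f 38 68 65
f 68 37 61
f 65 61 29
f 68 61 65
f 37 63 62
f 63 34 50
f 62 50 33
f 63 50 62
f 34 49 54
f 49 28 51
f 54 51 35
f 49 51 54
f 30 56 42
f 56 36 57
f 42 57 31
f 56 57 42
f 30 42 40
f 42 31 41
f 40 41 29
f 42 41 40
f 30 40 47
f 40 29 46
f 47 46 33
f 40 46 47
f 30 47 52
f 47 33 53
f 52 53 35
f 47 53 52
f 30 52 56
f 52 35 59
f 56 59 36
f 52 59 56
f 31 57 45
f 57 36 58
f 45 58 32
f 57 58 45
f 29 41 65
f 41 31 66
f 65 66 38
f 41 66 65
f 33 46 62
f 46 29 61
f 62 61 37
f 46 61 62
f 35 53 54
f 53 33 50
f 54 50 34
f 53 50 54
f 36 59 55
f 59 35 51
f 55 51 28
f 59 51 55



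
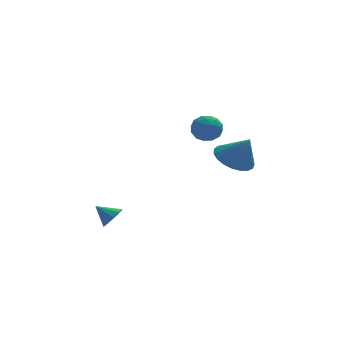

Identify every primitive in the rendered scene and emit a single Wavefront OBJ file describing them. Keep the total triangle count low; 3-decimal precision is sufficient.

v 3.519 1.926 -0.587
v 4.484 1.829 -1.062
v 4.141 1.394 0.787
v 4.498 2.25 -0.906
v 4.344 2.615 -0.695
v 4.046 2.86 -0.465
v 3.657 2.944 -0.256
v 3.245 2.852 -0.105
v 2.879 2.6 -0.037
v 2.625 2.231 -0.064
v 2.524 1.81 -0.182
v 2.596 1.408 -0.37
v 2.827 1.096 -0.595
v 3.178 0.927 -0.819
v 3.588 0.931 -1.003
v 3.986 1.107 -1.115
v 4.303 1.425 -1.136
v -2.505 0.161 -3.188
v -2.018 0.52 -2.879
v -3.235 0.619 -2.572
v -2.155 0.743 -3.208
v -2.426 0.744 -3.529
v -2.727 0.522 -3.72
v -2.944 0.161 -3.708
v -2.992 -0.199 -3.498
v -2.855 -0.422 -3.169
v -2.584 -0.423 -2.848
v -2.283 -0.2 -2.657
v -2.066 0.16 -2.669
v 2.386 1.873 1.178
v 2.805 1.605 1.817
v 1.375 1.115 1.523
v 1.794 0.847 2.162
v 1.536 1.614 2.14
v 2.16 2.082 1.927
v 2.02 0.638 1.413
v 2.644 1.106 1.2
v 2.579 0.841 1.962
v 2.28 1.445 2.411
v 1.9 1.275 0.929
v 1.601 1.879 1.378
v 2.684 1.806 1.467
v 1.496 0.914 1.873
v 1.344 1.365 1.86
v 1.59 1.207 2.236
v 2.305 2.086 1.532
v 2.552 1.929 1.907
v 1.805 1.934 2.098
v 1.628 0.791 1.433
v 1.875 0.634 1.808
v 2.59 1.513 1.104
v 2.836 1.355 1.48
v 2.375 0.786 1.242
v 2.798 1.199 1.928
v 2.203 0.754 2.131
v 2.336 0.631 1.691
v 2.703 0.906 1.565
v 2.622 1.554 2.192
v 2.027 1.108 2.395
v 1.876 1.559 2.382
v 2.243 1.834 2.257
v 2.489 1.105 2.277
v 2.153 1.612 0.945
v 1.558 1.166 1.148
v 1.937 0.886 1.083
v 2.304 1.161 0.958
v 1.977 1.966 1.209
v 1.382 1.521 1.412
v 1.477 1.814 1.775
v 1.844 2.089 1.649
v 1.691 1.615 1.063
f 2 1 4
f 2 4 3
f 4 1 5
f 4 5 3
f 5 1 6
f 5 6 3
f 6 1 7
f 6 7 3
f 7 1 8
f 7 8 3
f 8 1 9
f 8 9 3
f 9 1 10
f 9 10 3
f 10 1 11
f 10 11 3
f 11 1 12
f 11 12 3
f 12 1 13
f 12 13 3
f 13 1 14
f 13 14 3
f 14 1 15
f 14 15 3
f 15 1 16
f 15 16 3
f 16 1 17
f 16 17 3
f 17 1 2
f 17 2 3
f 19 18 21
f 19 21 20
f 21 18 22
f 21 22 20
f 22 18 23
f 22 23 20
f 23 18 24
f 23 24 20
f 24 18 25
f 24 25 20
f 25 18 26
f 25 26 20
f 26 18 27
f 26 27 20
f 27 18 28
f 27 28 20
f 28 18 29
f 28 29 20
f 29 18 19
f 29 19 20
f 30 67 46
f 67 41 70
f 46 70 35
f 67 70 46
f 30 46 42
f 46 35 47
f 42 47 31
f 46 47 42
f 30 42 51
f 42 31 52
f 51 52 37
f 42 52 51
f 30 51 63
f 51 37 66
f 63 66 40
f 51 66 63
f 30 63 67
f 63 40 71
f 67 71 41
f 63 71 67
f 31 47 58
f 47 35 61
f 58 61 39
f 47 61 58
f 35 70 48
f 70 41 69
f 48 69 34
f 70 69 48
f 41 71 68
f 71 40 64
f 68 64 32
f 71 64 68
f 40 66 65
f 66 37 53
f 65 53 36
f 66 53 65
f 37 52 57
f 52 31 54
f 57 54 38
f 52 54 57
f 33 59 45
f 59 39 60
f 45 60 34
f 59 60 45
f 33 45 43
f 45 34 44
f 43 44 32
f 45 44 43
f 33 43 50
f 43 32 49
f 50 49 36
f 43 49 50
f 33 50 55
f 50 36 56
f 55 56 38
f 50 56 55
f 33 55 59
f 55 38 62
f 59 62 39
f 55 62 59
f 34 60 48
f 60 39 61
f 48 61 35
f 60 61 48
f 32 44 68
f 44 34 69
f 68 69 41
f 44 69 68
f 36 49 65
f 49 32 64
f 65 64 40
f 49 64 65
f 38 56 57
f 56 36 53
f 57 53 37
f 56 53 57
f 39 62 58
f 62 38 54
f 58 54 31
f 62 54 58



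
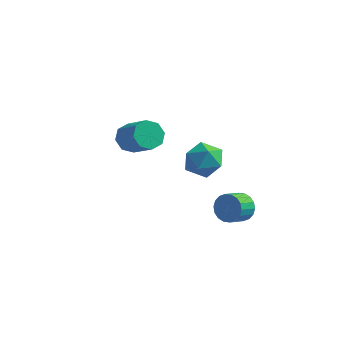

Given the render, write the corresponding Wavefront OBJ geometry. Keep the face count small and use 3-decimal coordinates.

v -3.63 4.291 -0.705
v -3.222 3.876 -1.542
v -1.661 3.173 -0.432
v -2.07 3.589 0.405
v -2.978 4.608 -1.422
v -1.417 3.905 -0.312
v -3.116 5.154 -0.882
v -1.555 4.451 0.228
v -3.555 5.195 -0.238
v -1.995 4.492 0.872
v -4.039 4.707 0.132
v -2.478 4.004 1.242
v -4.283 3.975 0.012
v -2.722 3.272 1.122
v -4.145 3.429 -0.528
v -2.584 2.726 0.582
v -3.705 3.388 -1.172
v -2.145 2.685 -0.062
v 3.934 2.966 -3.258
v 4.296 2.541 -4.027
v 4.008 1.469 -3.571
v 3.646 1.894 -2.802
v 4.628 2.563 -3.767
v 4.34 1.491 -3.31
v 4.823 2.665 -3.405
v 4.535 1.593 -2.949
v 4.841 2.826 -3.015
v 4.554 1.754 -2.558
v 4.68 3.015 -2.673
v 4.393 1.943 -2.216
v 4.371 3.194 -2.447
v 4.084 2.123 -1.99
v 3.976 3.328 -2.381
v 3.688 2.257 -1.925
v 3.572 3.391 -2.489
v 3.284 2.319 -2.033
v 3.24 3.369 -2.75
v 2.952 2.297 -2.293
v 3.045 3.267 -3.111
v 2.757 2.195 -2.655
v 3.026 3.106 -3.502
v 2.739 2.034 -3.045
v 3.187 2.917 -3.844
v 2.9 1.845 -3.387
v 3.496 2.737 -4.07
v 3.209 1.666 -3.613
v 3.892 2.603 -4.135
v 3.604 1.532 -3.679
v 2.566 1.766 1.456
v 3.546 1.372 2.086
v 2.134 -0.112 0.954
v 3.114 -0.506 1.584
v 2.146 -0.04 2.182
v 2.413 1.12 2.493
v 3.267 0.14 0.547
v 3.534 1.3 0.858
v 3.98 0.367 1.524
v 3.287 0.256 2.534
v 2.393 1.004 0.506
v 1.7 0.893 1.516
f 2 1 5
f 2 5 3
f 3 5 6
f 3 6 4
f 5 1 7
f 5 7 6
f 6 7 8
f 6 8 4
f 7 1 9
f 7 9 8
f 8 9 10
f 8 10 4
f 9 1 11
f 9 11 10
f 10 11 12
f 10 12 4
f 11 1 13
f 11 13 12
f 12 13 14
f 12 14 4
f 13 1 15
f 13 15 14
f 14 15 16
f 14 16 4
f 15 1 17
f 15 17 16
f 16 17 18
f 16 18 4
f 17 1 2
f 17 2 18
f 18 2 3
f 18 3 4
f 20 19 23
f 20 23 21
f 21 23 24
f 21 24 22
f 23 19 25
f 23 25 24
f 24 25 26
f 24 26 22
f 25 19 27
f 25 27 26
f 26 27 28
f 26 28 22
f 27 19 29
f 27 29 28
f 28 29 30
f 28 30 22
f 29 19 31
f 29 31 30
f 30 31 32
f 30 32 22
f 31 19 33
f 31 33 32
f 32 33 34
f 32 34 22
f 33 19 35
f 33 35 34
f 34 35 36
f 34 36 22
f 35 19 37
f 35 37 36
f 36 37 38
f 36 38 22
f 37 19 39
f 37 39 38
f 38 39 40
f 38 40 22
f 39 19 41
f 39 41 40
f 40 41 42
f 40 42 22
f 41 19 43
f 41 43 42
f 42 43 44
f 42 44 22
f 43 19 45
f 43 45 44
f 44 45 46
f 44 46 22
f 45 19 47
f 45 47 46
f 46 47 48
f 46 48 22
f 47 19 20
f 47 20 48
f 48 20 21
f 48 21 22
f 49 60 54
f 49 54 50
f 49 50 56
f 49 56 59
f 49 59 60
f 50 54 58
f 54 60 53
f 60 59 51
f 59 56 55
f 56 50 57
f 52 58 53
f 52 53 51
f 52 51 55
f 52 55 57
f 52 57 58
f 53 58 54
f 51 53 60
f 55 51 59
f 57 55 56
f 58 57 50



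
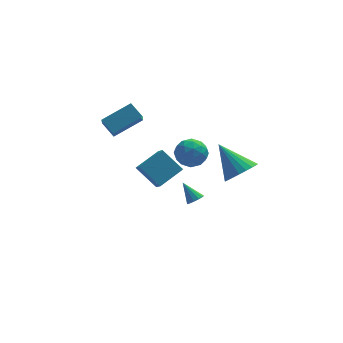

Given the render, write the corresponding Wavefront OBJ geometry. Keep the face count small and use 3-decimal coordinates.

v 0.848 2.196 0.029
v 1.305 1.495 -0.555
v -0.625 1.565 -0.365
v -0.168 0.864 -0.949
v -0.07 0.825 0.065
v 0.84 1.215 0.309
v -0.16 1.845 -1.229
v 0.75 2.235 -0.985
v 0.681 1.279 -1.333
v 0.737 0.648 -0.533
v -0.057 2.412 -0.387
v -0.001 1.781 0.413
v 1.206 1.901 -0.228
v -0.526 1.159 -0.692
v -0.468 1.136 -0.096
v -0.2 0.724 -0.439
v 0.933 1.736 0.28
v 1.201 1.324 -0.064
v 0.393 0.93 0.3
v -0.521 1.736 -0.856
v -0.253 1.324 -1.2
v 0.88 2.336 -0.481
v 1.148 1.924 -0.824
v 0.287 2.13 -1.22
v 1.108 1.362 -1.029
v 0.242 0.991 -1.261
v 0.246 1.568 -1.425
v 0.782 1.797 -1.281
v 1.141 0.991 -0.559
v 0.275 0.62 -0.791
v 0.333 0.597 -0.194
v 0.868 0.826 -0.051
v 0.774 0.864 -1.016
v 0.405 2.44 -0.129
v -0.461 2.069 -0.361
v -0.188 2.234 -0.869
v 0.347 2.463 -0.726
v 0.438 2.069 0.341
v -0.428 1.698 0.109
v -0.102 1.263 0.361
v 0.434 1.492 0.505
v -0.094 2.196 0.096
v 0.255 -0.938 -2.562
v 0.62 -1.122 -2.209
v -0.355 -0.262 -1.578
v 0.731 -0.861 -2.319
v 0.691 -0.625 -2.507
v 0.512 -0.488 -2.712
v 0.252 -0.494 -2.869
v -0.007 -0.641 -2.928
v -0.184 -0.883 -2.872
v -0.221 -1.142 -2.716
v -0.107 -1.336 -2.512
v 0.122 -1.404 -2.323
v 0.393 -1.324 -2.21
v -4.005 1.045 1.882
v -4.572 1.747 2.545
v -3.891 2.078 0.885
v -4.458 2.78 1.548
v -2.322 1.64 2.692
v -2.889 2.342 3.355
v -2.208 2.673 1.695
v -2.775 3.375 2.358
v -1.322 2.151 -3.597
v -2.401 2.954 -2.43
v -1.447 3.077 -4.35
v -2.526 3.88 -3.184
v 0.066 2.94 -2.856
v -1.013 3.743 -1.69
v -0.059 3.866 -3.61
v -1.138 4.669 -2.443
v 2.309 -3.623 1.493
v 3.026 -2.879 1.379
v 1.271 -2.397 2.967
v 2.734 -2.768 1.081
v 2.367 -2.805 0.854
v 1.991 -2.984 0.737
v 1.67 -3.273 0.751
v 1.459 -3.623 0.894
v 1.395 -3.972 1.14
v 1.49 -4.262 1.447
v 1.725 -4.441 1.763
v 2.062 -4.478 2.031
v 2.442 -4.368 2.207
v 2.798 -4.129 2.259
v 3.07 -3.802 2.179
v 3.211 -3.445 1.98
v 3.195 -3.118 1.697
f 1 38 17
f 38 12 41
f 17 41 6
f 38 41 17
f 1 17 13
f 17 6 18
f 13 18 2
f 17 18 13
f 1 13 22
f 13 2 23
f 22 23 8
f 13 23 22
f 1 22 34
f 22 8 37
f 34 37 11
f 22 37 34
f 1 34 38
f 34 11 42
f 38 42 12
f 34 42 38
f 2 18 29
f 18 6 32
f 29 32 10
f 18 32 29
f 6 41 19
f 41 12 40
f 19 40 5
f 41 40 19
f 12 42 39
f 42 11 35
f 39 35 3
f 42 35 39
f 11 37 36
f 37 8 24
f 36 24 7
f 37 24 36
f 8 23 28
f 23 2 25
f 28 25 9
f 23 25 28
f 4 30 16
f 30 10 31
f 16 31 5
f 30 31 16
f 4 16 14
f 16 5 15
f 14 15 3
f 16 15 14
f 4 14 21
f 14 3 20
f 21 20 7
f 14 20 21
f 4 21 26
f 21 7 27
f 26 27 9
f 21 27 26
f 4 26 30
f 26 9 33
f 30 33 10
f 26 33 30
f 5 31 19
f 31 10 32
f 19 32 6
f 31 32 19
f 3 15 39
f 15 5 40
f 39 40 12
f 15 40 39
f 7 20 36
f 20 3 35
f 36 35 11
f 20 35 36
f 9 27 28
f 27 7 24
f 28 24 8
f 27 24 28
f 10 33 29
f 33 9 25
f 29 25 2
f 33 25 29
f 44 43 46
f 44 46 45
f 46 43 47
f 46 47 45
f 47 43 48
f 47 48 45
f 48 43 49
f 48 49 45
f 49 43 50
f 49 50 45
f 50 43 51
f 50 51 45
f 51 43 52
f 51 52 45
f 52 43 53
f 52 53 45
f 53 43 54
f 53 54 45
f 54 43 55
f 54 55 45
f 55 43 44
f 55 44 45
f 57 59 56
f 60 57 56
f 56 59 58
f 58 60 56
f 57 63 59
f 61 57 60
f 61 63 57
f 59 63 58
f 62 60 58
f 58 63 62
f 62 61 60
f 63 61 62
f 65 67 64
f 68 65 64
f 64 67 66
f 66 68 64
f 65 71 67
f 69 65 68
f 69 71 65
f 67 71 66
f 70 68 66
f 66 71 70
f 70 69 68
f 71 69 70
f 73 72 75
f 73 75 74
f 75 72 76
f 75 76 74
f 76 72 77
f 76 77 74
f 77 72 78
f 77 78 74
f 78 72 79
f 78 79 74
f 79 72 80
f 79 80 74
f 80 72 81
f 80 81 74
f 81 72 82
f 81 82 74
f 82 72 83
f 82 83 74
f 83 72 84
f 83 84 74
f 84 72 85
f 84 85 74
f 85 72 86
f 85 86 74
f 86 72 87
f 86 87 74
f 87 72 88
f 87 88 74
f 88 72 73
f 88 73 74

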